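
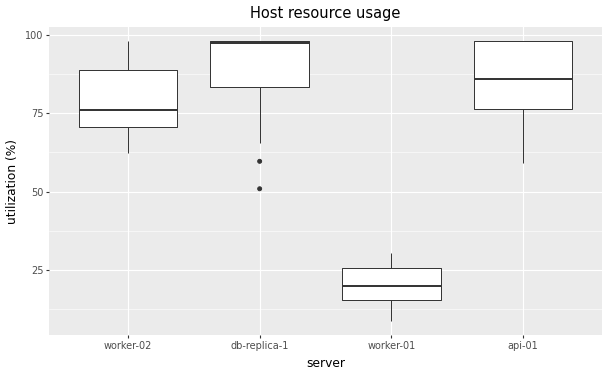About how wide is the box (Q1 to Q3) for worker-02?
≈ 20

Q3 ≈ 90, Q1 ≈ 70; IQR ≈ 20.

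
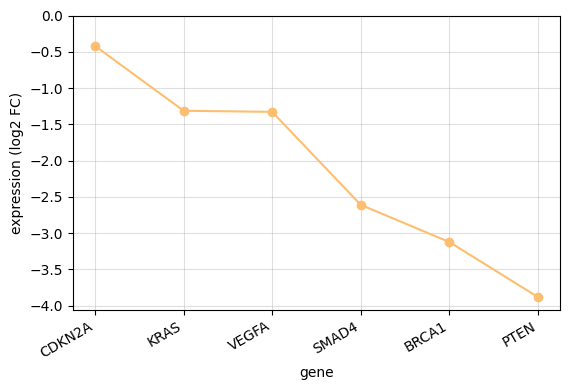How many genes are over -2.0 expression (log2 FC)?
3

Above -2.0: CDKN2A, KRAS, VEGFA.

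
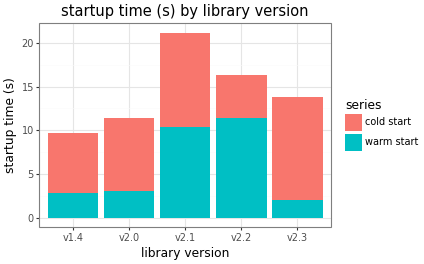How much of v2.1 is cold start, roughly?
cold start top ≈ 22, bottom ≈ 10; segment ≈ 12.

≈ 12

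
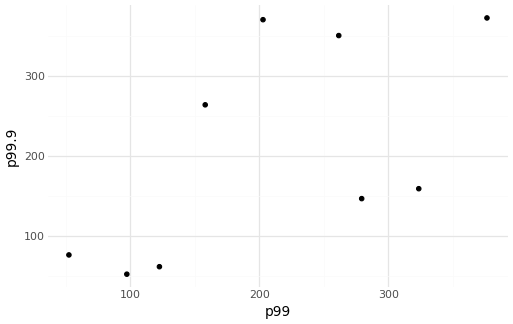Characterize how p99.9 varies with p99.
Points are positively correlated; moderate (|r| ≈ 0.6).

positive, moderate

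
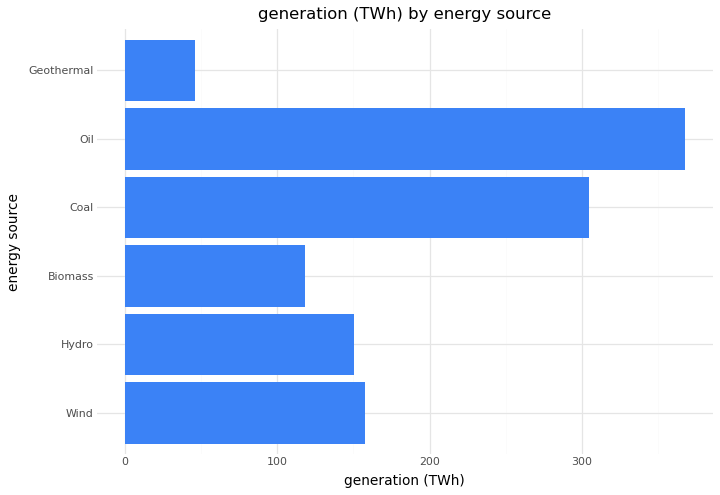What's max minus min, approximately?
Max Oil ≈ 350, min Geothermal ≈ 50; range ≈ 300.

≈ 300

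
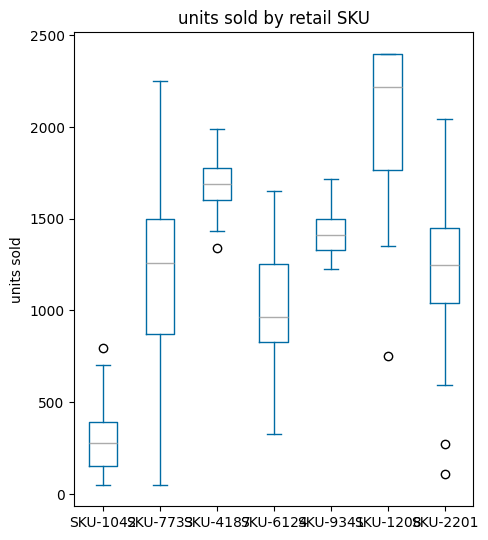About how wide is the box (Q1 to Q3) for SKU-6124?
≈ 400

Q3 ≈ 1200, Q1 ≈ 800; IQR ≈ 400.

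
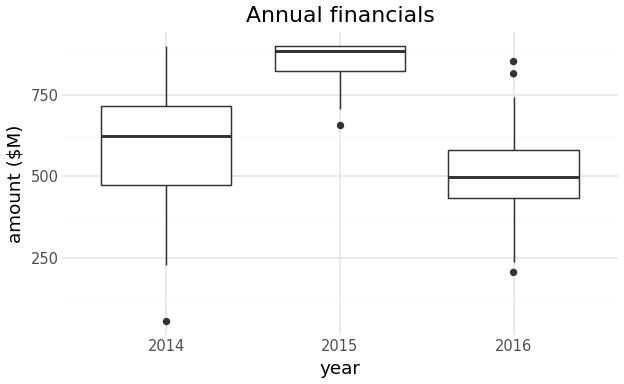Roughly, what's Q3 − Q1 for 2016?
Q3 ≈ 600, Q1 ≈ 450; IQR ≈ 150.

≈ 150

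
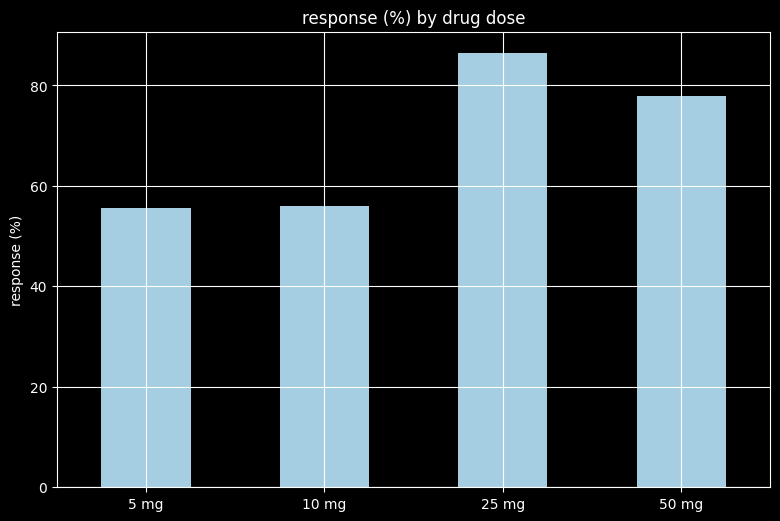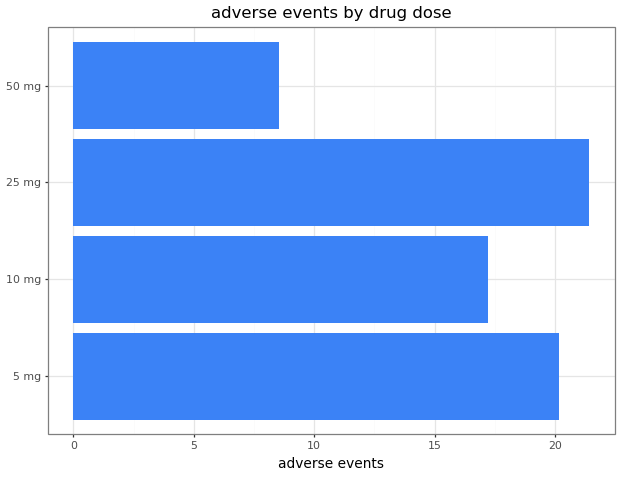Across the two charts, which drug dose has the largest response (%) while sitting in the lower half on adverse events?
Chart 2 median adverse events ≈ 18; below-median drug doses: 10 mg, 50 mg. Among those, 50 mg has the highest response (%) (≈ 80).

50 mg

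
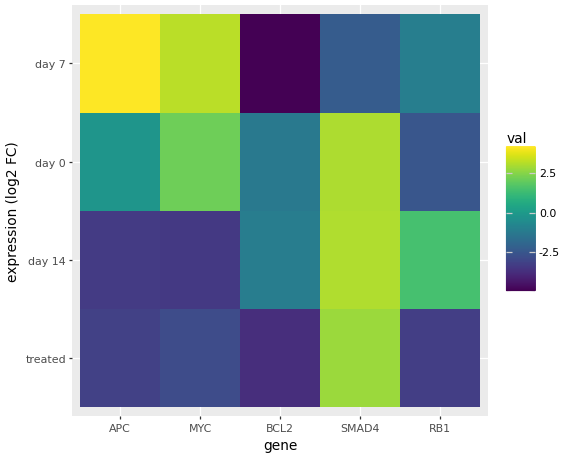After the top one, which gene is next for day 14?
RB1

Top 3 for day 14: SMAD4 ≈ 3, RB1 ≈ 1, BCL2 ≈ -1.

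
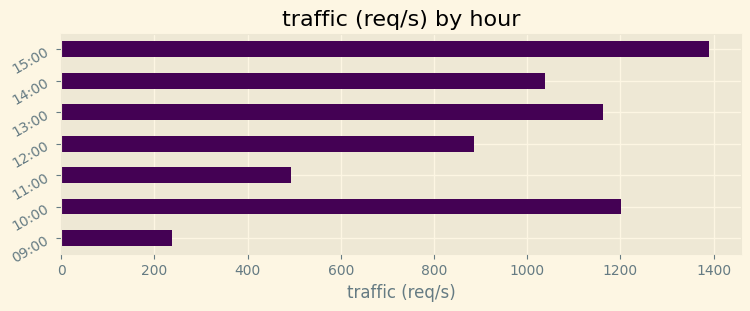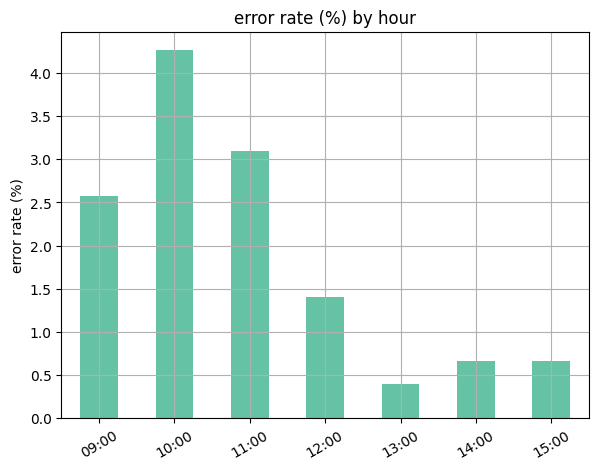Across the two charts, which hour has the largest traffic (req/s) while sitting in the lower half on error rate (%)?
15:00

Chart 2 median error rate (%) ≈ 1.5; below-median hours: 13:00, 14:00, 15:00. Among those, 15:00 has the highest traffic (req/s) (≈ 1400).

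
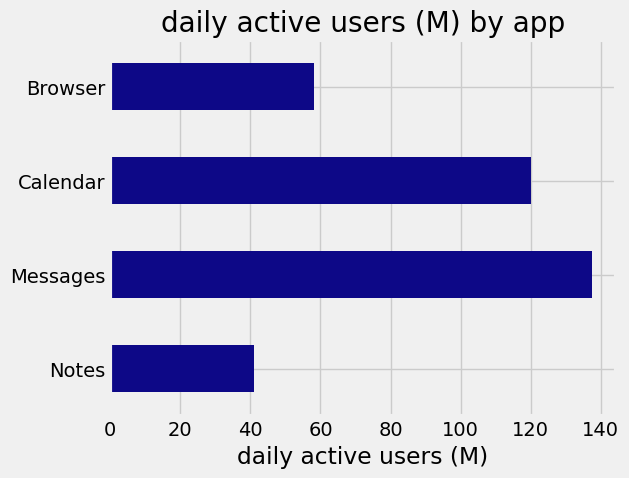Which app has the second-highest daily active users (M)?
Calendar

Top 3: Messages ≈ 140, Calendar ≈ 120, Browser ≈ 60.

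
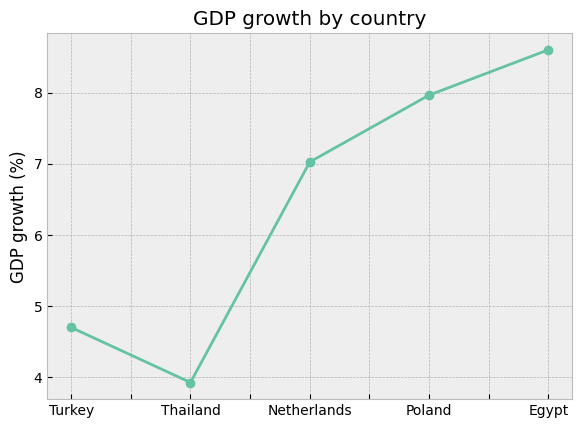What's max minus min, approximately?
Max Egypt ≈ 8.5, min Thailand ≈ 4.0; range ≈ 4.5.

≈ 4.5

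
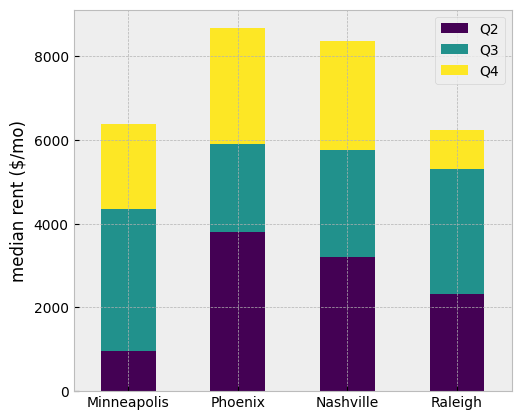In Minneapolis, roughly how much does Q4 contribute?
≈ 2000

Q4 top ≈ 6000, bottom ≈ 4000; segment ≈ 2000.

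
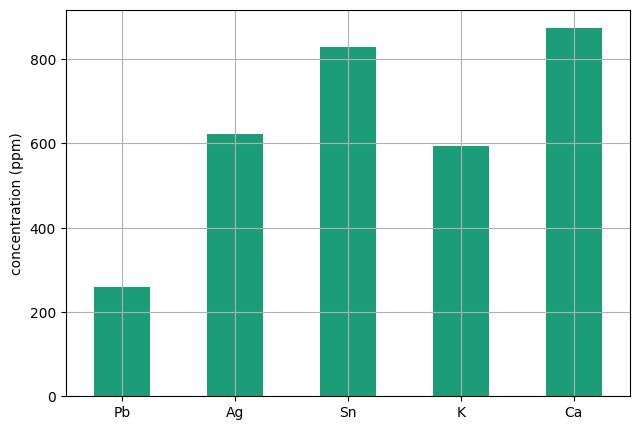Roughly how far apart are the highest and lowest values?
≈ 600

Max Ca ≈ 900, min Pb ≈ 300; range ≈ 600.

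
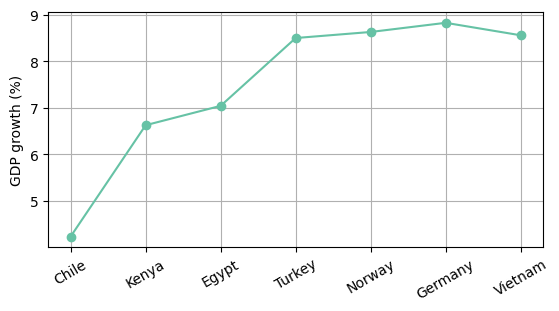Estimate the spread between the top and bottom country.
Max Germany ≈ 9.0, min Chile ≈ 4.0; range ≈ 5.0.

≈ 5.0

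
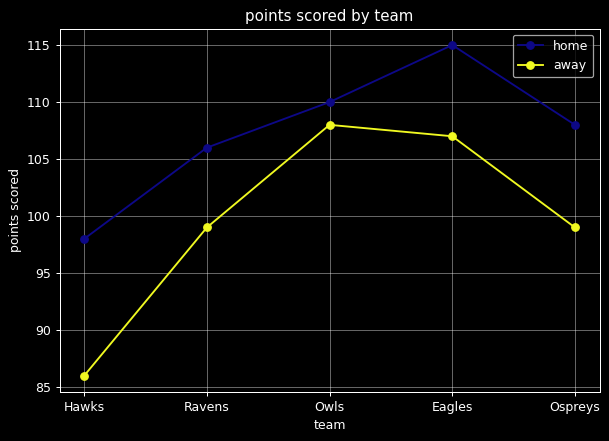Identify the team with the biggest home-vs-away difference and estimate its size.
Hawks: home ≈ 100, away ≈ 85 → gap ≈ 15. Next-largest (Ospreys) is only ≈ 10.

Hawks, ≈ 15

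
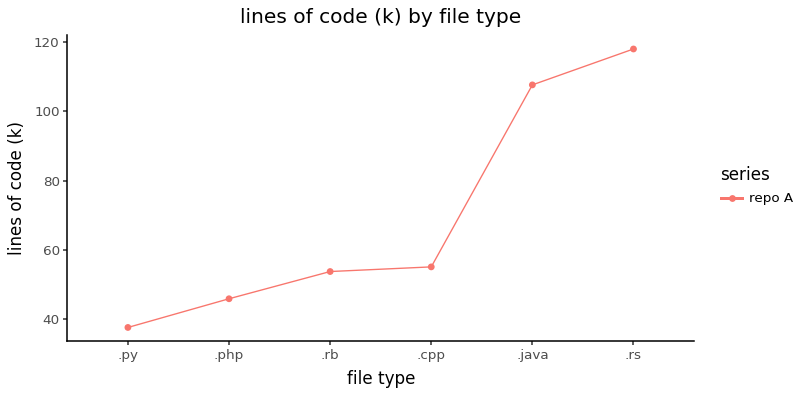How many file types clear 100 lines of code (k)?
2

Above 100: .java, .rs.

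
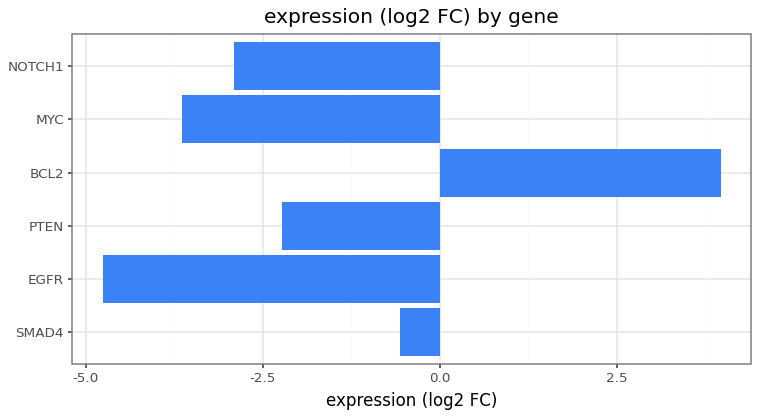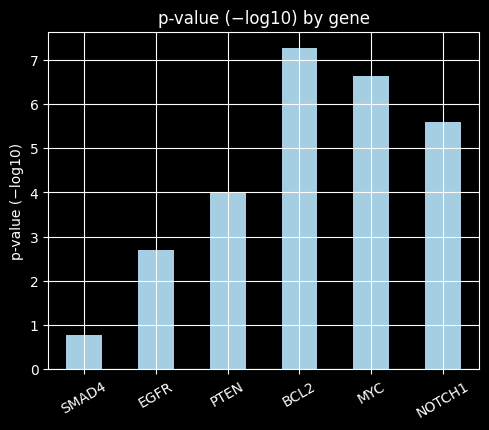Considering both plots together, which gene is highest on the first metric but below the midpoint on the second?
SMAD4

Chart 2 median p-value (−log10) ≈ 5; below-median genes: SMAD4, EGFR, PTEN. Among those, SMAD4 has the highest expression (log2 FC) (≈ -0.5).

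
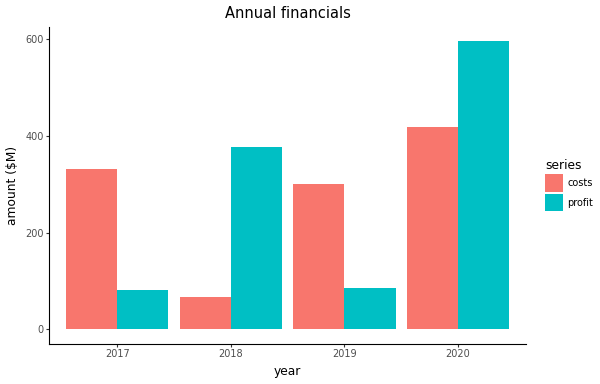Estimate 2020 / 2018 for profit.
2020 ≈ 600, 2018 ≈ 400; 600/400 ≈ 1.5.

≈ 1.5×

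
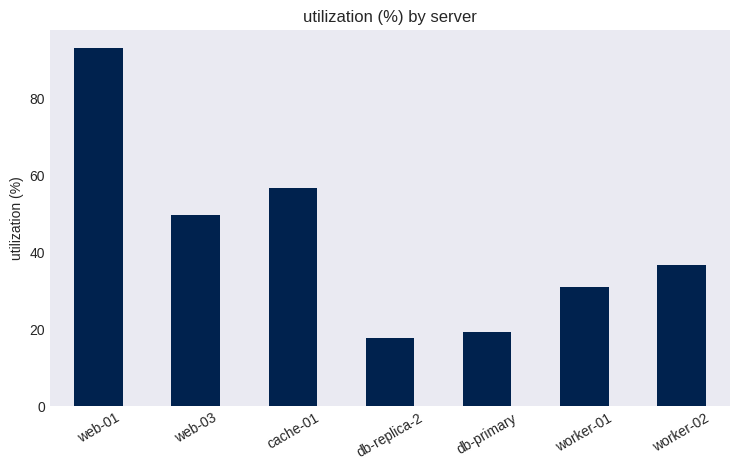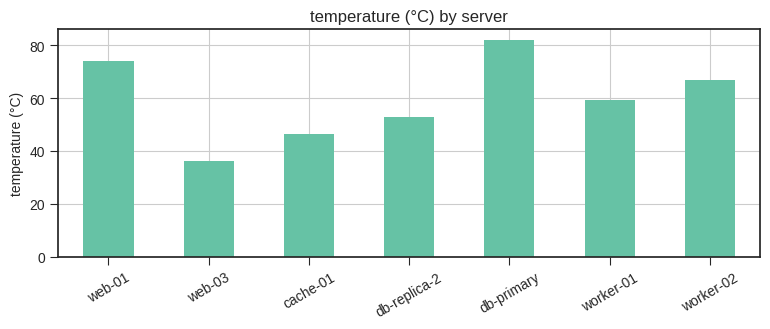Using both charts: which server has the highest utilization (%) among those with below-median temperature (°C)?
cache-01

Chart 2 median temperature (°C) ≈ 60; below-median servers: web-03, cache-01, db-replica-2. Among those, cache-01 has the highest utilization (%) (≈ 60).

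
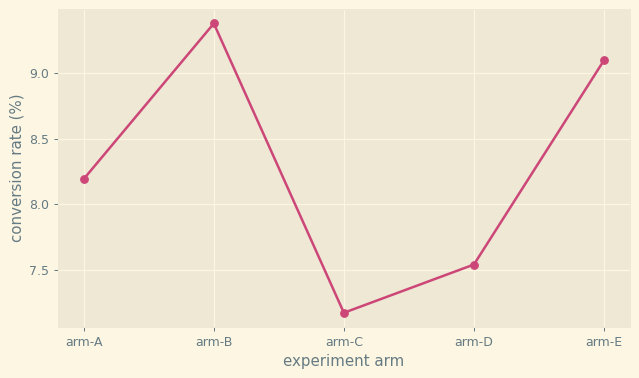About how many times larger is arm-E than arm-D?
arm-E ≈ 9.0, arm-D ≈ 7.6; 9.0/7.6 ≈ 1.18.

≈ 1.18×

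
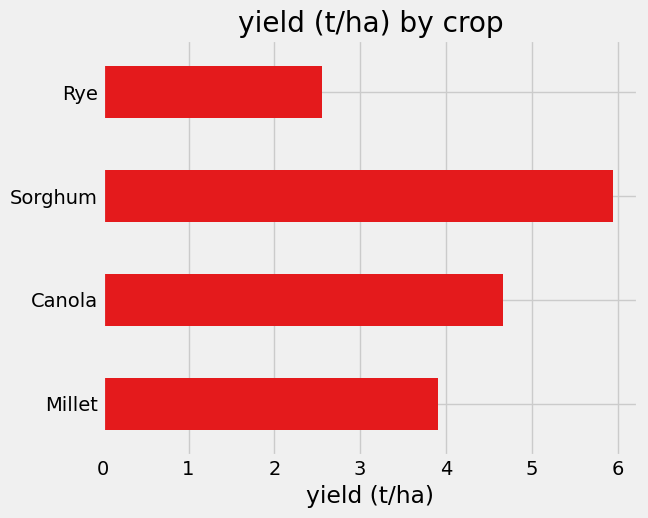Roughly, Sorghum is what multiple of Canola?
Sorghum ≈ 6.0, Canola ≈ 4.5; 6.0/4.5 ≈ 1.33.

≈ 1.33×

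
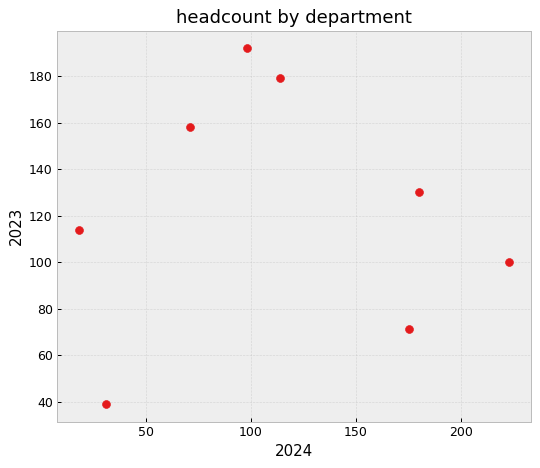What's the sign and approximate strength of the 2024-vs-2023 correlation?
no clear correlation

Points are roughly uncorrelated; weak (|r| ≈ 0.0).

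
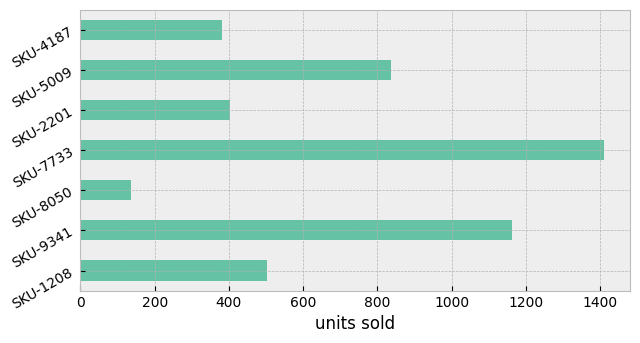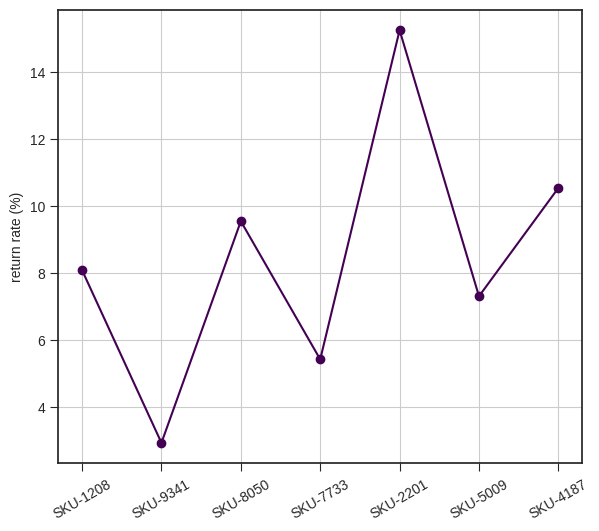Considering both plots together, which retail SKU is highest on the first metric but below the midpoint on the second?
Chart 2 median return rate (%) ≈ 8; below-median retail SKUs: SKU-9341, SKU-7733, SKU-5009. Among those, SKU-7733 has the highest units sold (≈ 1400).

SKU-7733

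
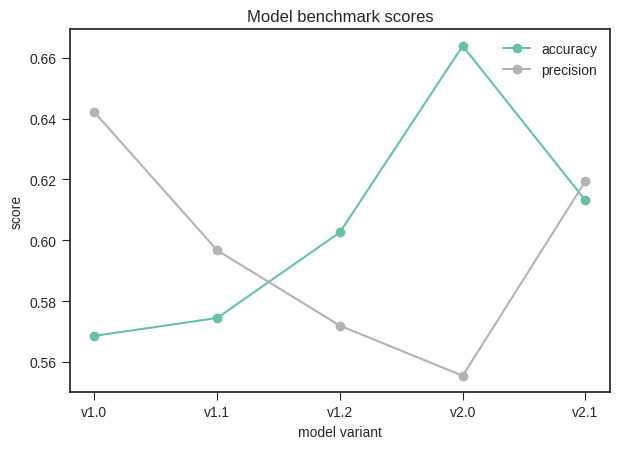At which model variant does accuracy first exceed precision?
v1.1: accuracy ≈ 0.57 vs precision ≈ 0.60 (not yet); v1.2: accuracy ≈ 0.60 vs precision ≈ 0.57 (first crossover).

v1.2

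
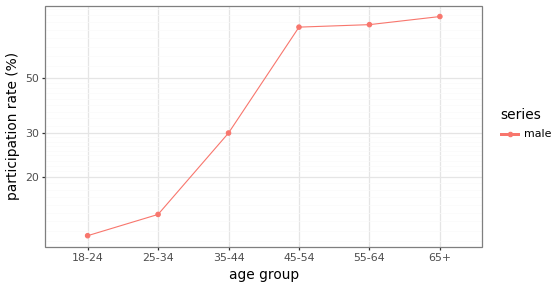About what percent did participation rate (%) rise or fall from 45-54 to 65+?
≈ +12.5%

45-54 ≈ 80, 65+ ≈ 90; (90 − 80) / 80 ≈ +12.5%.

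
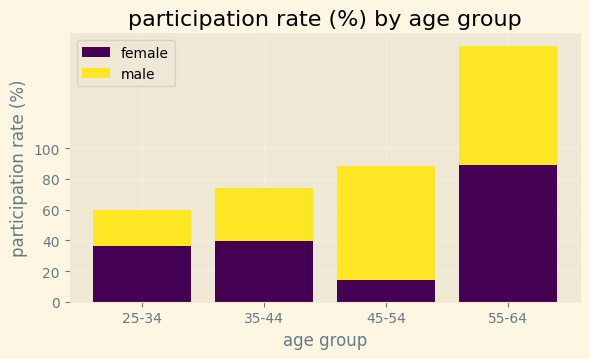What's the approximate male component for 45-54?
≈ 60

male top ≈ 80, bottom ≈ 20; segment ≈ 60.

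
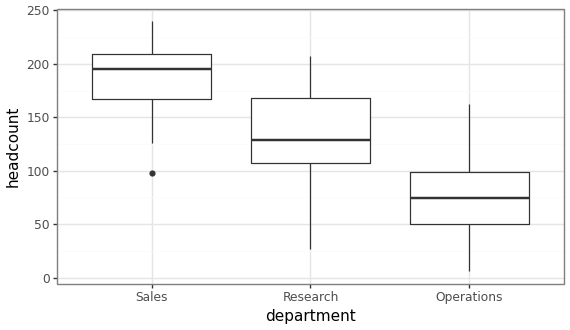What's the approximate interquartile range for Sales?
Q3 ≈ 200, Q1 ≈ 160; IQR ≈ 40.

≈ 40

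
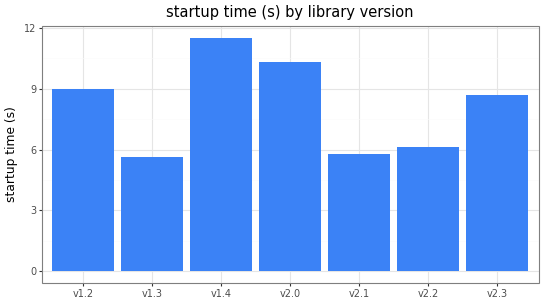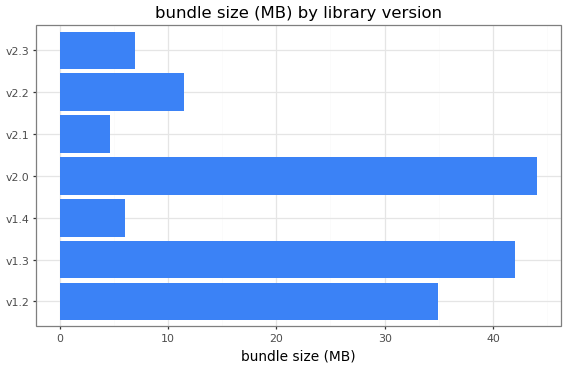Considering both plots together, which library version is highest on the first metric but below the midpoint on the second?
Chart 2 median bundle size (MB) ≈ 10; below-median library versions: v1.4, v2.1, v2.3. Among those, v1.4 has the highest startup time (s) (≈ 12).

v1.4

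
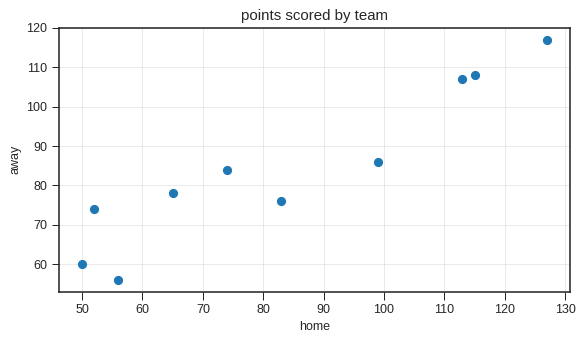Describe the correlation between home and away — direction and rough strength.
positive, strong

Points are positively correlated; strong (|r| ≈ 0.9).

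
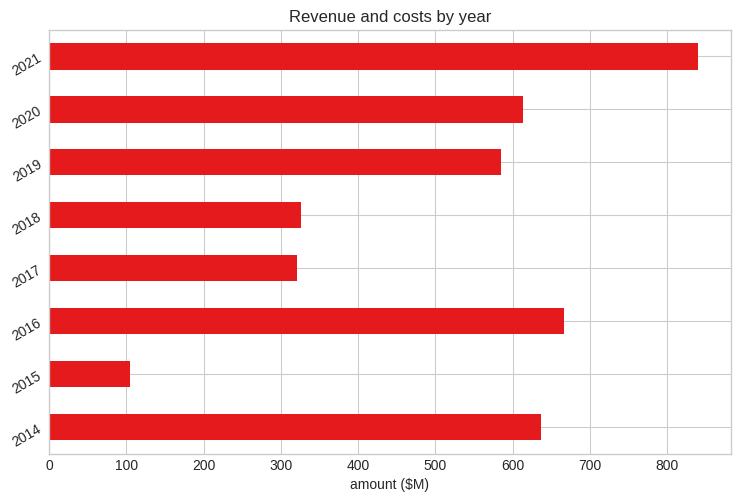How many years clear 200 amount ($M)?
Above 200: 2014, 2016, 2017, 2018, 2019, 2020, 2021.

7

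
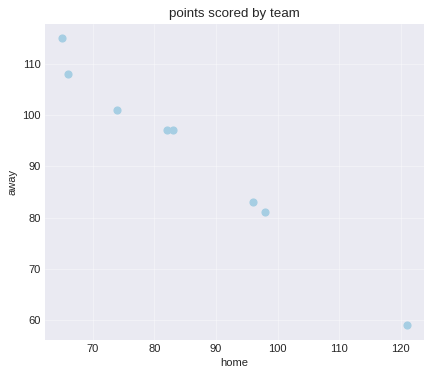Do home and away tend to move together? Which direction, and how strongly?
Points are negatively correlated; strong (|r| ≈ 1.0).

negative, strong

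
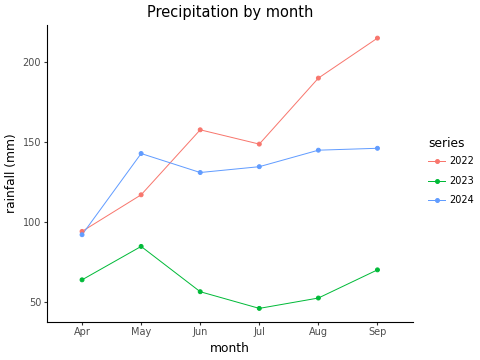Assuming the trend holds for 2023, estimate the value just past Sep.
Last three: 40, 60, 80 → slope ≈ 20/step → next ≈ 100.

≈ 100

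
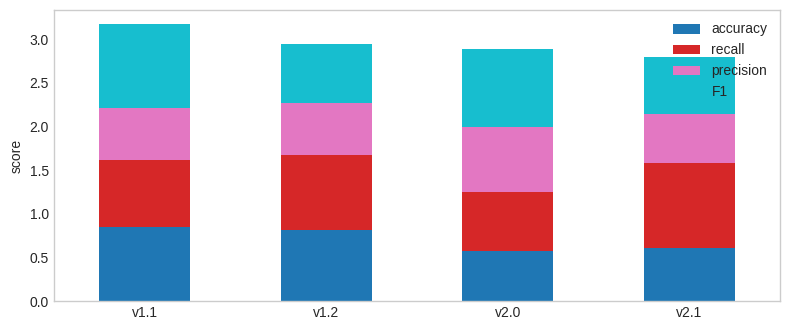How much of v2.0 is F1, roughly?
≈ 1.0

F1 top ≈ 3.0, bottom ≈ 2.0; segment ≈ 1.0.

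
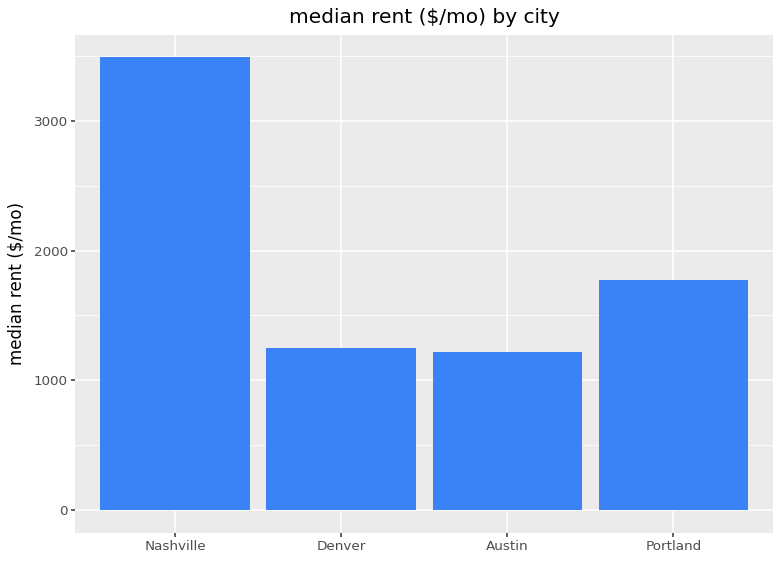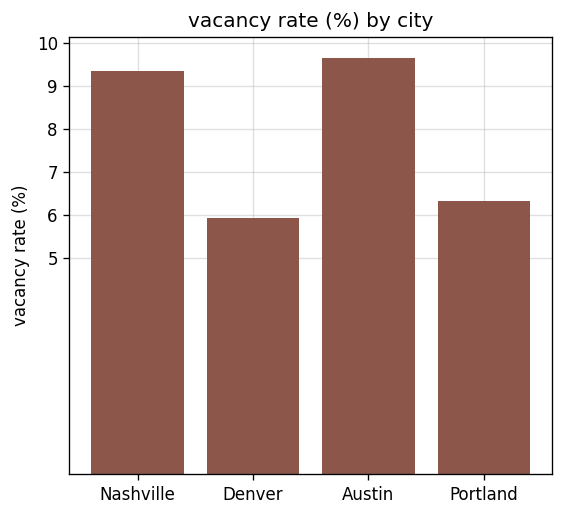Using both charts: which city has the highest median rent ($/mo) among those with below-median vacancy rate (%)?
Chart 2 median vacancy rate (%) ≈ 8; below-median cities: Denver, Portland. Among those, Portland has the highest median rent ($/mo) (≈ 2000).

Portland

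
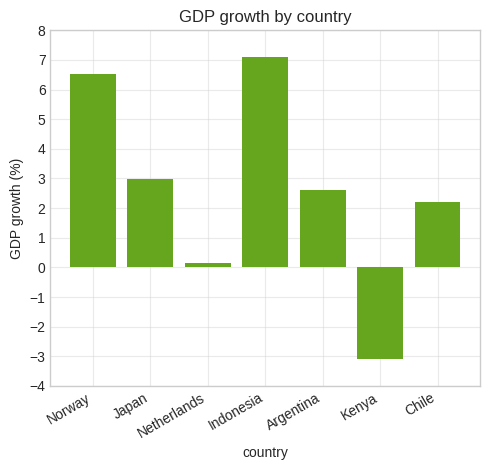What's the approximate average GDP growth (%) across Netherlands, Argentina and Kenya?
≈ 0

(0 + 3 + -3) / 3 ≈ 0.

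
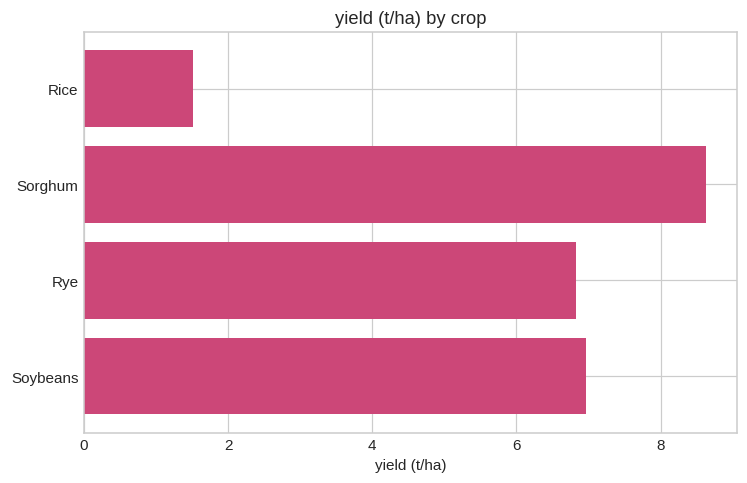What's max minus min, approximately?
≈ 7

Max Sorghum ≈ 9, min Rice ≈ 2; range ≈ 7.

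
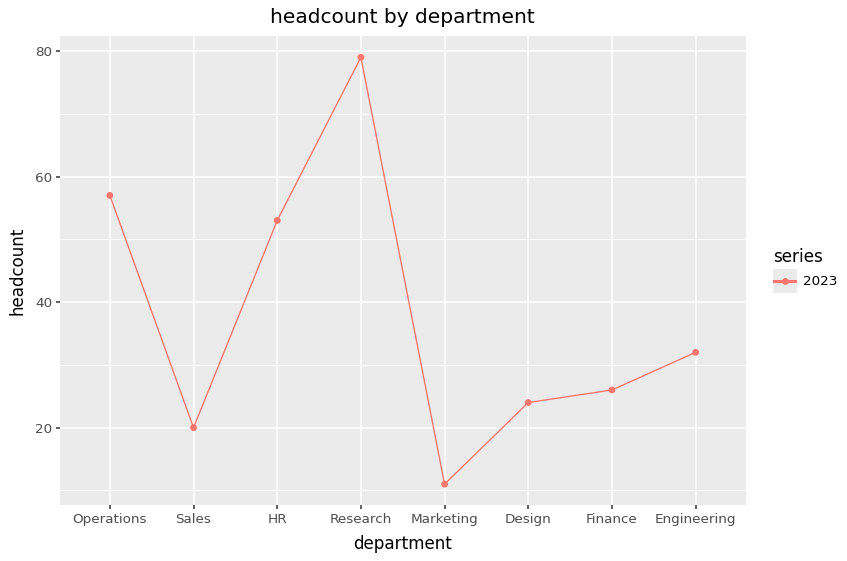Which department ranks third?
HR

Top 4: Research ≈ 80, Operations ≈ 60, HR ≈ 50, Engineering ≈ 30.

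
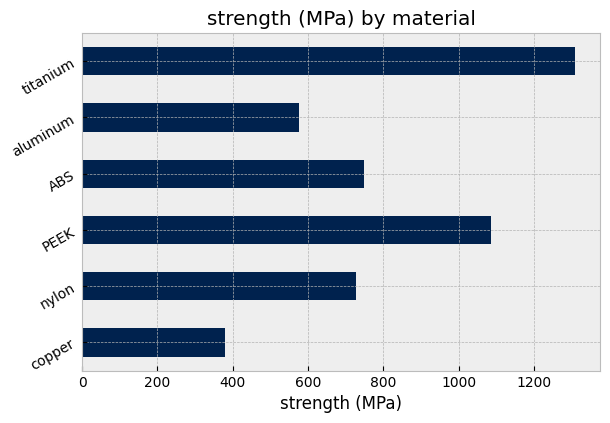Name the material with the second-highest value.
PEEK

Top 3: titanium ≈ 1400, PEEK ≈ 1000, ABS ≈ 800.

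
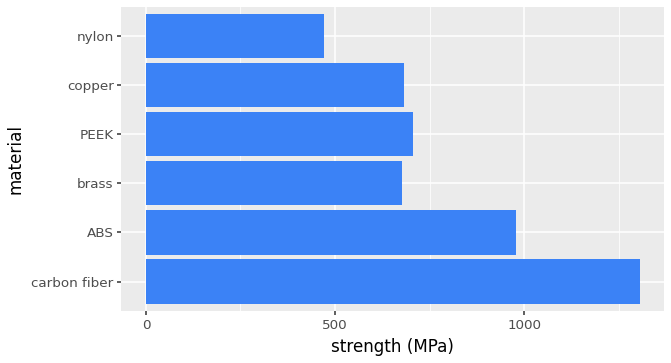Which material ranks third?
Top 4: carbon fiber ≈ 1400, ABS ≈ 1000, PEEK ≈ 800, copper ≈ 600.

PEEK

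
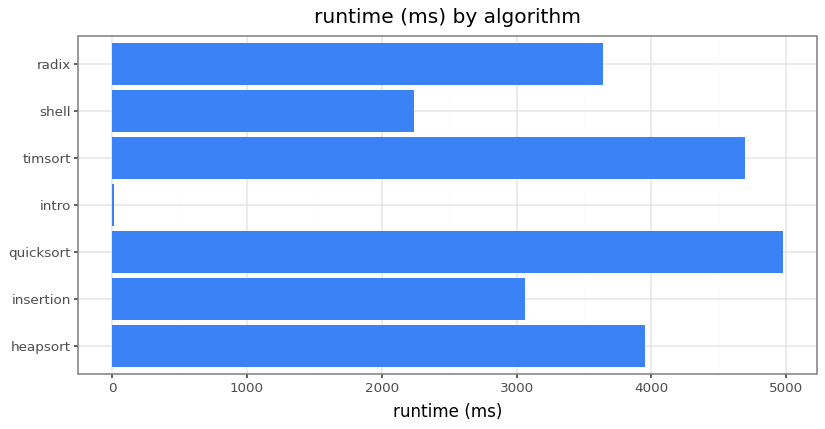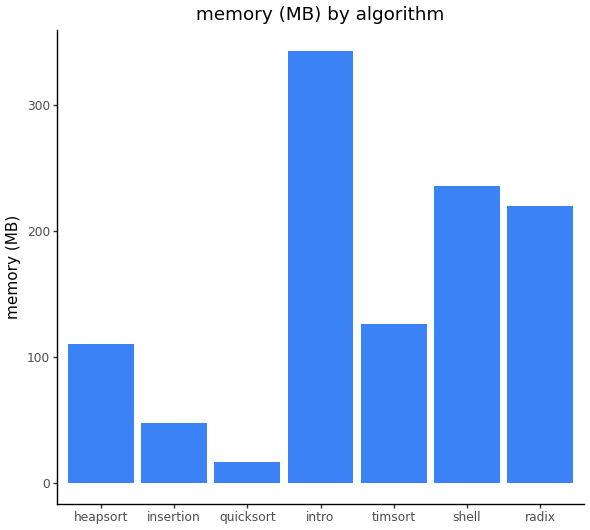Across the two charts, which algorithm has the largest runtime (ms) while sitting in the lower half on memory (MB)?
quicksort

Chart 2 median memory (MB) ≈ 150; below-median algorithms: heapsort, insertion, quicksort. Among those, quicksort has the highest runtime (ms) (≈ 5000).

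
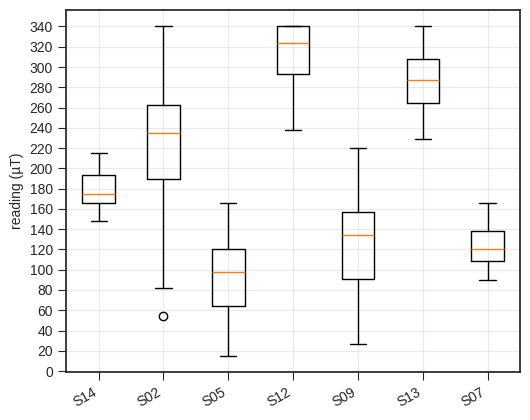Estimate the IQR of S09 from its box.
Q3 ≈ 160, Q1 ≈ 100; IQR ≈ 60.

≈ 60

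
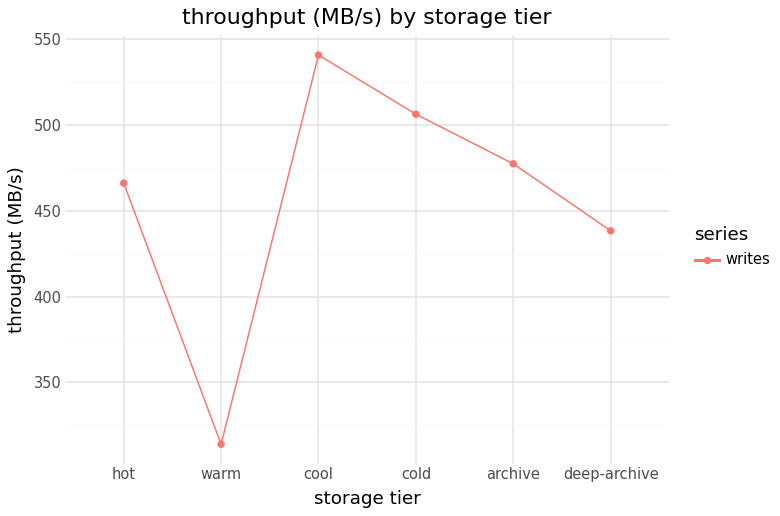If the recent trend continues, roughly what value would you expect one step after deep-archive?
Last three: 500, 480, 440 → slope ≈ -30/step → next ≈ 410.

≈ 410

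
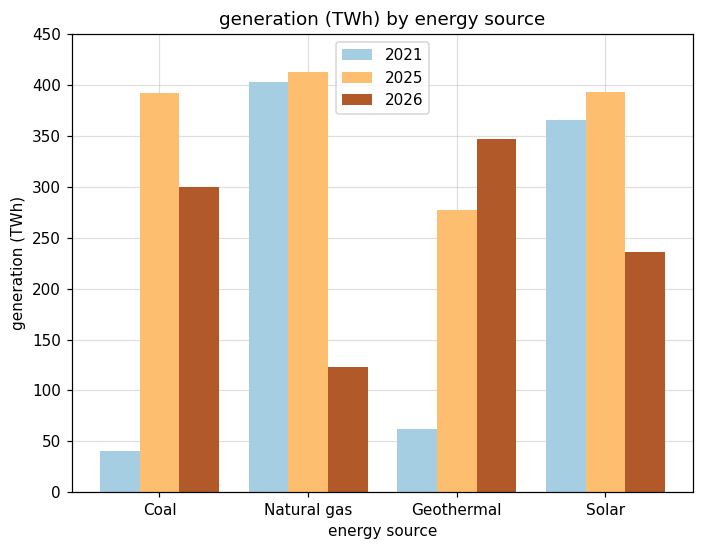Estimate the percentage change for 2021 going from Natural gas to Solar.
Natural gas ≈ 400, Solar ≈ 350; (350 − 400) / 400 ≈ -12.5%.

≈ -12.5%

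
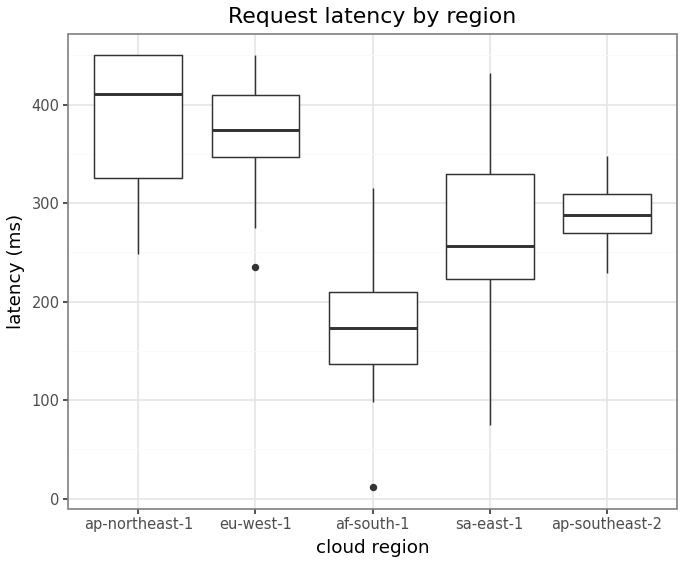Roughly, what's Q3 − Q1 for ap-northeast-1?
≈ 120

Q3 ≈ 440, Q1 ≈ 320; IQR ≈ 120.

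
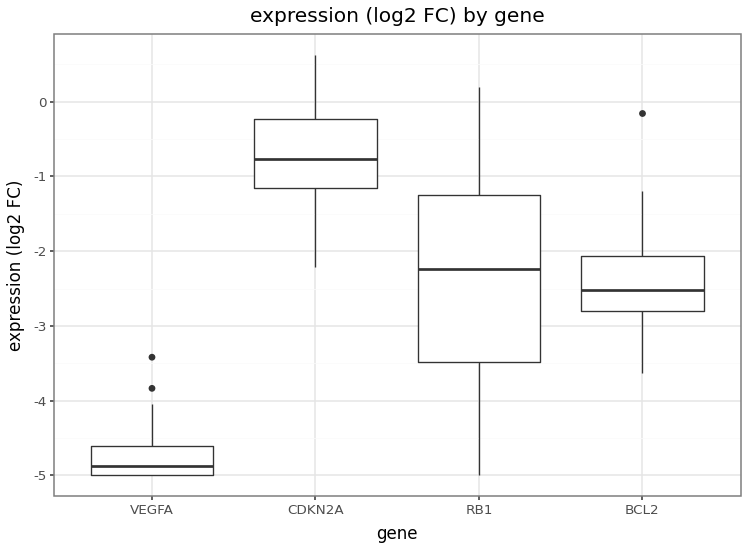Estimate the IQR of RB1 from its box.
≈ 2.0

Q3 ≈ -1.5, Q1 ≈ -3.5; IQR ≈ 2.0.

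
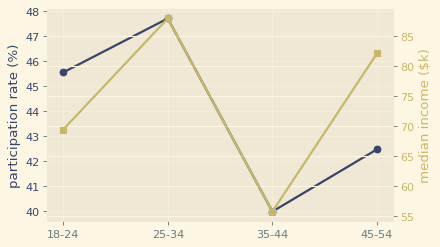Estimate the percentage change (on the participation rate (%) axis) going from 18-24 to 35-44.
≈ -13%

18-24 ≈ 46, 35-44 ≈ 40; (40 − 46) / 46 ≈ -13%.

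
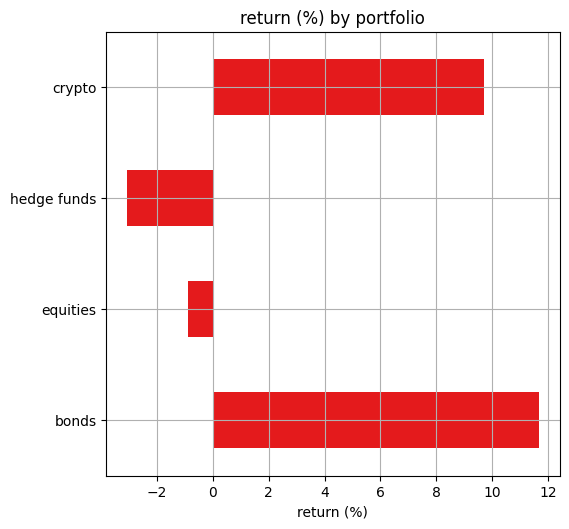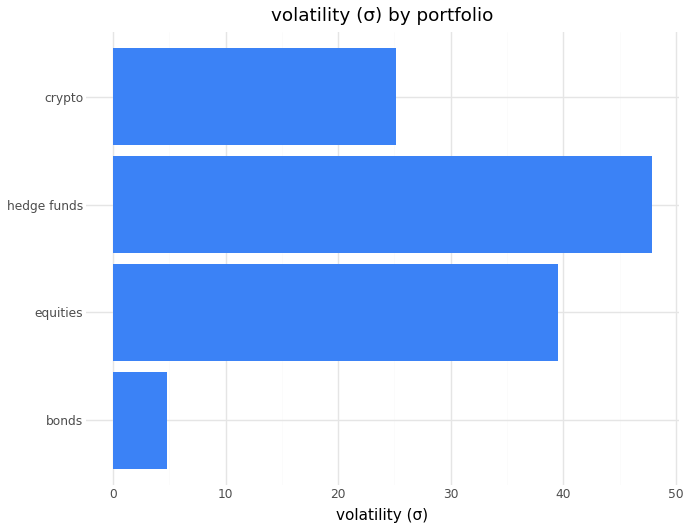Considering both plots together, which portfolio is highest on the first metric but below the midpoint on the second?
Chart 2 median volatility (σ) ≈ 30; below-median portfolios: bonds, crypto. Among those, bonds has the highest return (%) (≈ 12).

bonds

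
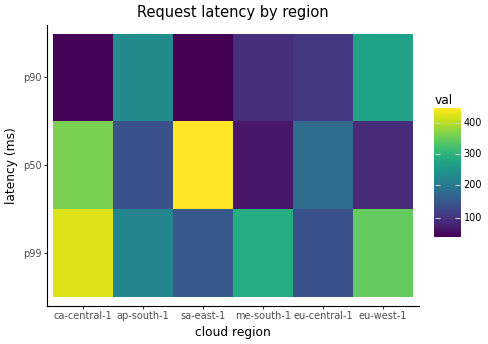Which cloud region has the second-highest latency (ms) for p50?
ca-central-1

Top 3 for p50: sa-east-1 ≈ 450, ca-central-1 ≈ 350, eu-central-1 ≈ 200.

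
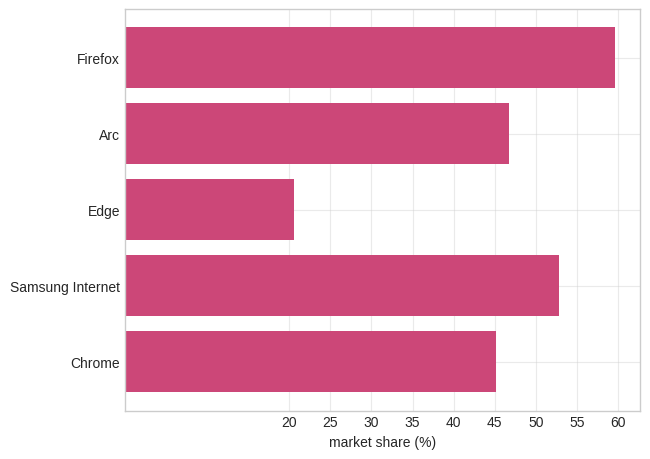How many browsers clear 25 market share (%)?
Above 25: Firefox, Arc, Samsung Internet, Chrome.

4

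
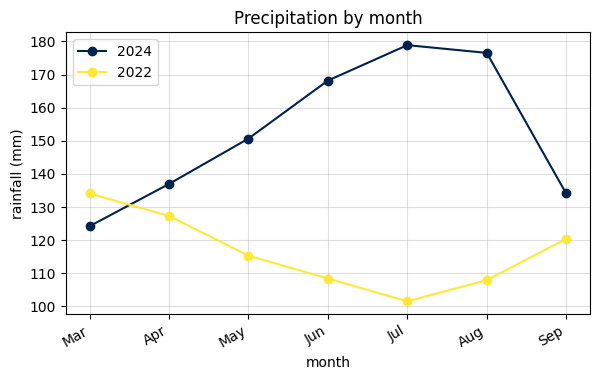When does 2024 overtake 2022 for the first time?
Mar: 2024 ≈ 120 vs 2022 ≈ 130 (not yet); Apr: 2024 ≈ 140 vs 2022 ≈ 130 (first crossover).

Apr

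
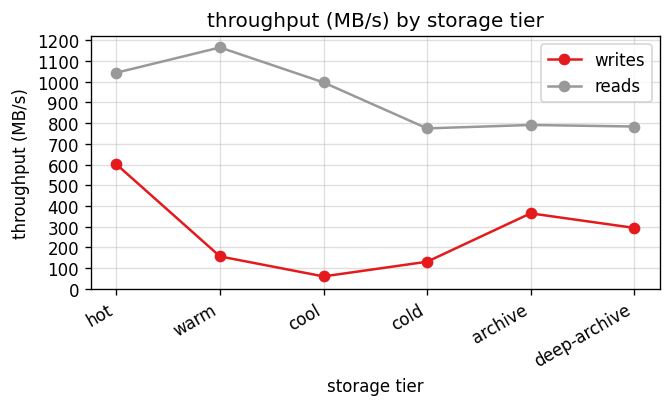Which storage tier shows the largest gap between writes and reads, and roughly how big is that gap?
warm: writes ≈ 200, reads ≈ 1200 → gap ≈ 1000. Next-largest (cool) is only ≈ 900.

warm, ≈ 1000 MB/s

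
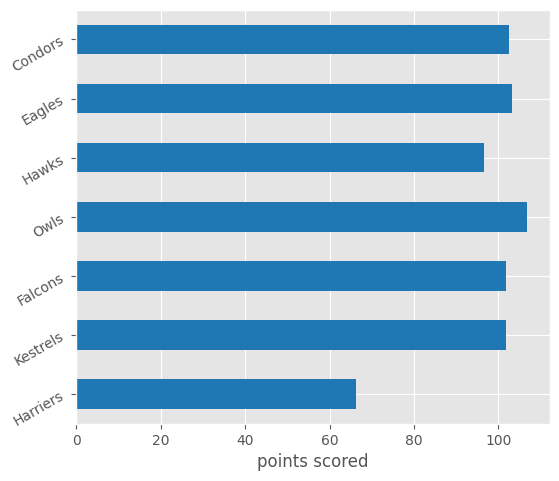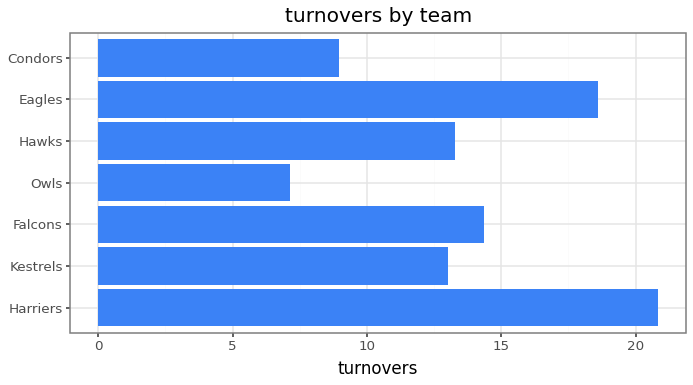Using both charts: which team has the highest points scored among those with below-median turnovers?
Owls

Chart 2 median turnovers ≈ 14; below-median teams: Kestrels, Owls, Condors. Among those, Owls has the highest points scored (≈ 110).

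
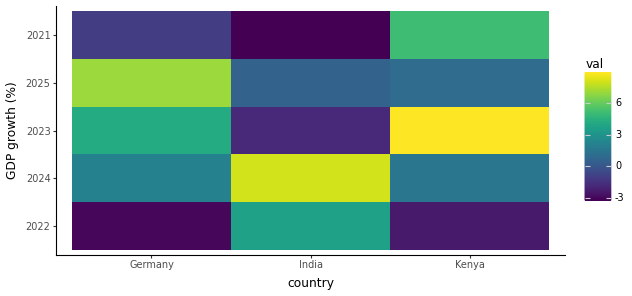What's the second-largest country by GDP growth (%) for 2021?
Germany

Top 3 for 2021: Kenya ≈ 6, Germany ≈ -2, India ≈ -4.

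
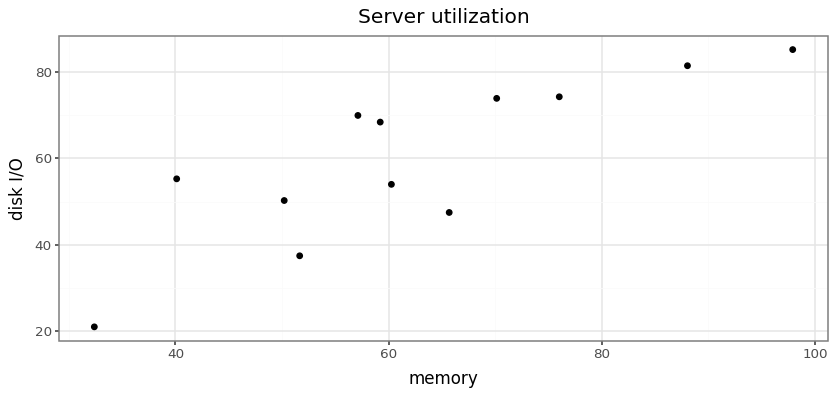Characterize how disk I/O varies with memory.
Points are positively correlated; strong (|r| ≈ 0.8).

positive, strong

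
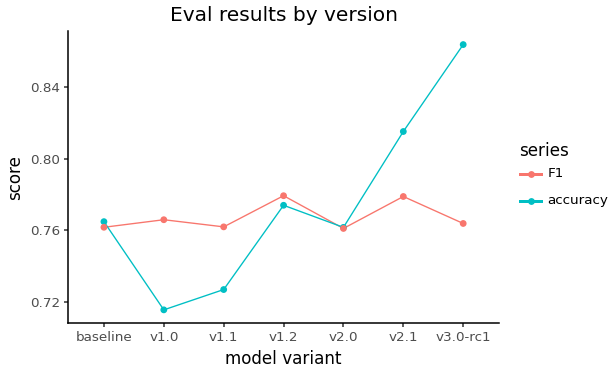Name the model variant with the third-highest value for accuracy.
Top 4 for accuracy: v3.0-rc1 ≈ 0.86, v2.1 ≈ 0.82, v1.2 ≈ 0.78, baseline ≈ 0.76.

v1.2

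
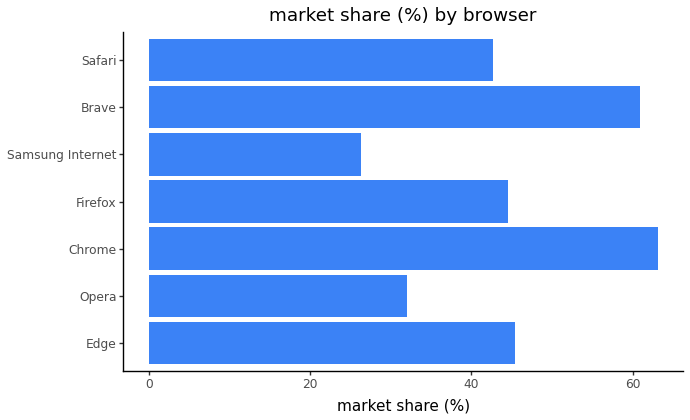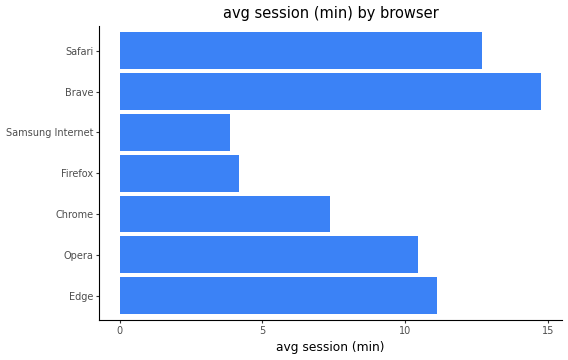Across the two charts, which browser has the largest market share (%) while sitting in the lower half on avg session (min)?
Chart 2 median avg session (min) ≈ 10; below-median browsers: Chrome, Firefox, Samsung Internet. Among those, Chrome has the highest market share (%) (≈ 60).

Chrome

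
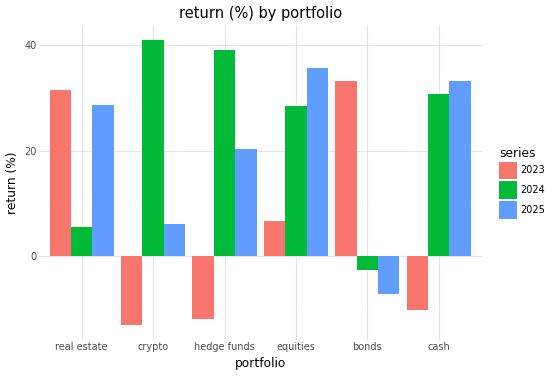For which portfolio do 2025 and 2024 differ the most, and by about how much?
crypto: 2025 ≈ 5, 2024 ≈ 40 → gap ≈ 35. Next-largest (real estate) is only ≈ 25.

crypto, ≈ 35 %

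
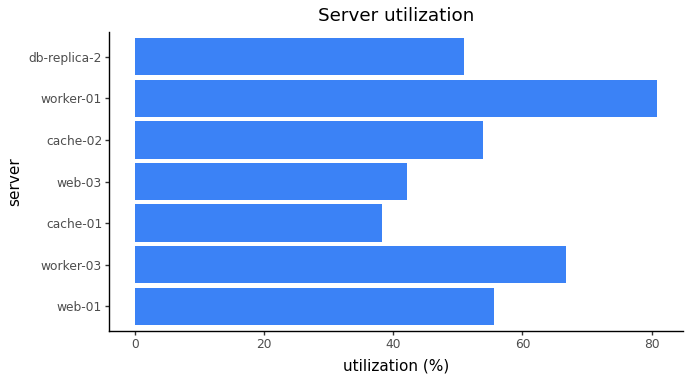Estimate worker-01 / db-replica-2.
worker-01 ≈ 80, db-replica-2 ≈ 50; 80/50 ≈ 1.6.

≈ 1.6×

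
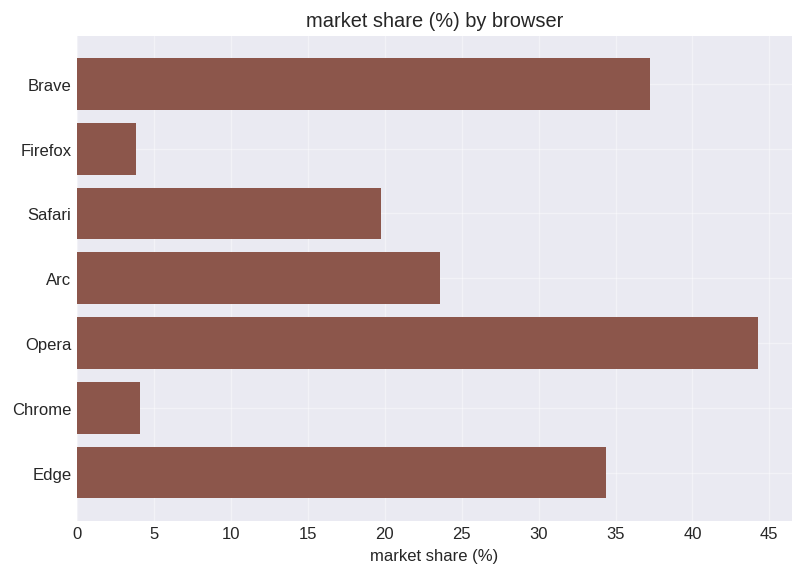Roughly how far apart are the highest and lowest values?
≈ 40

Max Opera ≈ 45, min Firefox ≈ 5; range ≈ 40.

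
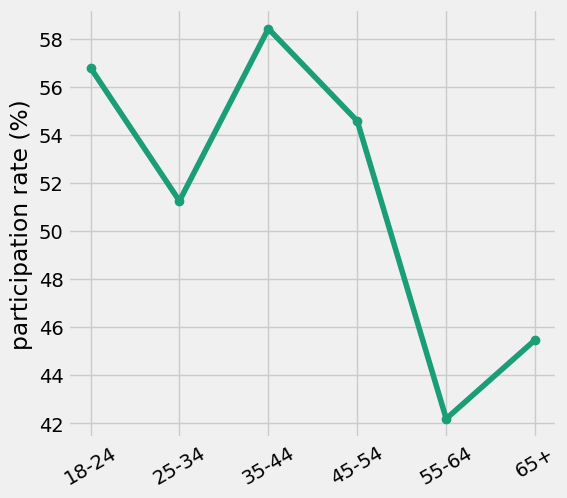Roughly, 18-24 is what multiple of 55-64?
≈ 1.33×

18-24 ≈ 56, 55-64 ≈ 42; 56/42 ≈ 1.33.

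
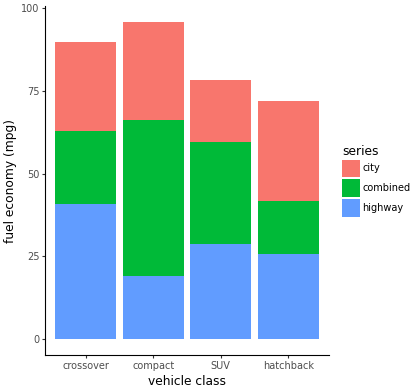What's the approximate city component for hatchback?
city top ≈ 70, bottom ≈ 40; segment ≈ 30.

≈ 30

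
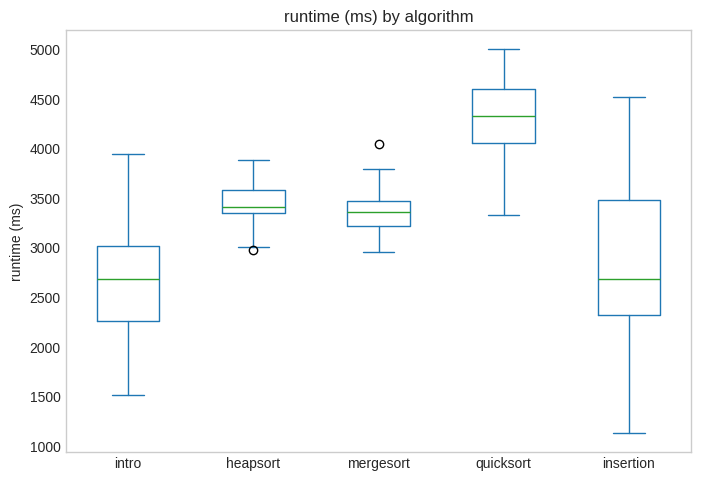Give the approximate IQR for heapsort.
Q3 ≈ 3600, Q1 ≈ 3400; IQR ≈ 200.

≈ 200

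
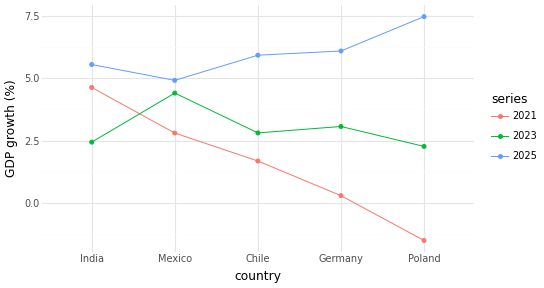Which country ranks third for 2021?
Top 4 for 2021: India ≈ 5, Mexico ≈ 3, Chile ≈ 2, Germany ≈ 0.

Chile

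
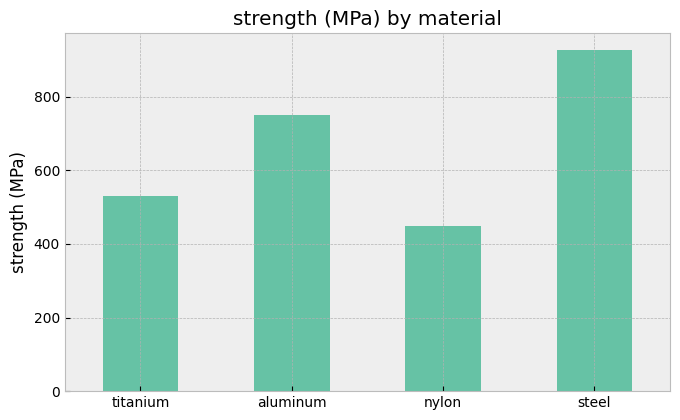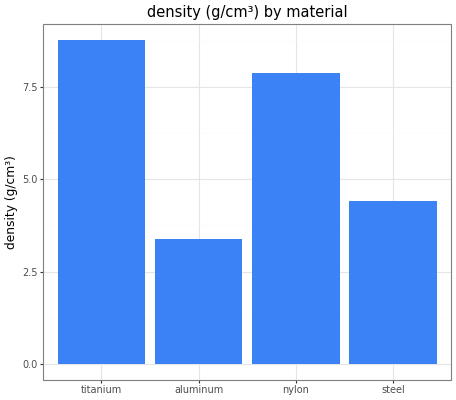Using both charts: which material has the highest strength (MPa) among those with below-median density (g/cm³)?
steel

Chart 2 median density (g/cm³) ≈ 6; below-median materials: aluminum, steel. Among those, steel has the highest strength (MPa) (≈ 900).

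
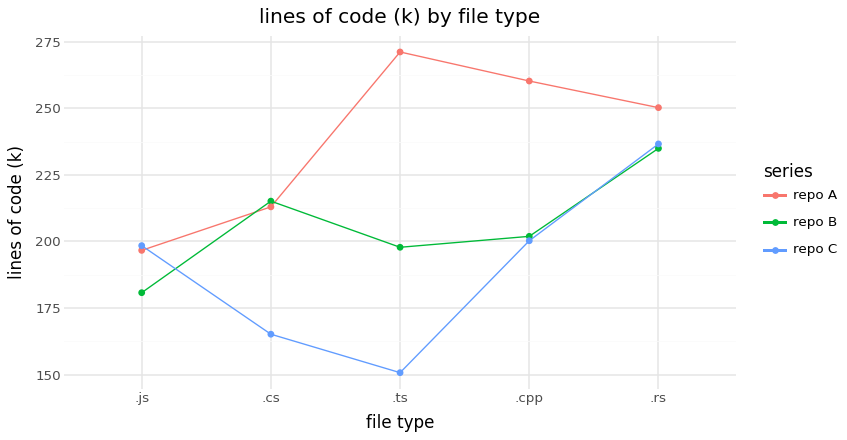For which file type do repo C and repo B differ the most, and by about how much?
.cs: repo C ≈ 160, repo B ≈ 220 → gap ≈ 60. Next-largest (.ts) is only ≈ 40.

.cs, ≈ 60 k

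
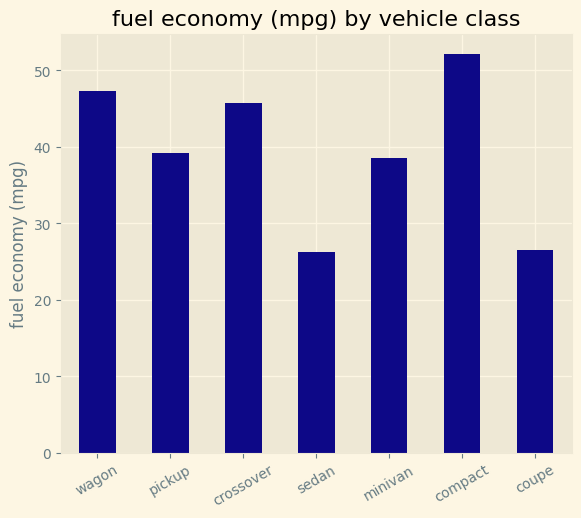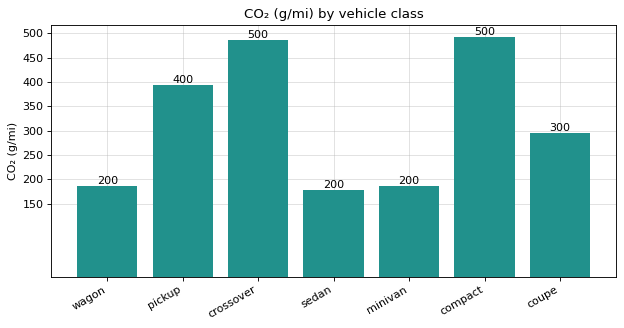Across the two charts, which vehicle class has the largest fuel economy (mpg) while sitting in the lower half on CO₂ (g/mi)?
Chart 2 median CO₂ (g/mi) ≈ 300; below-median vehicle classes: wagon, sedan, minivan. Among those, wagon has the highest fuel economy (mpg) (≈ 45).

wagon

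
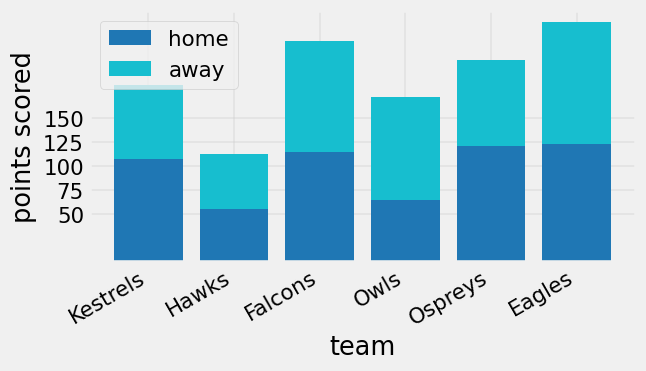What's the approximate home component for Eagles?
home top ≈ 125, bottom ≈ 0; segment ≈ 125.

≈ 125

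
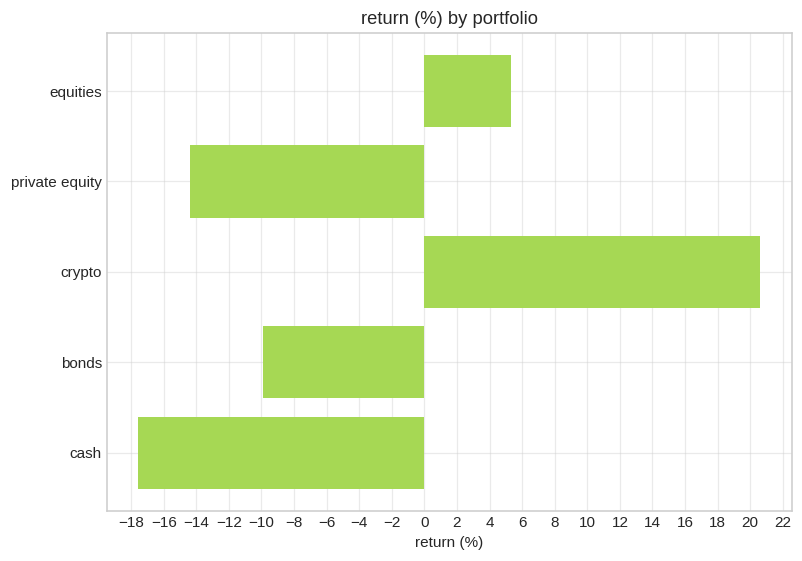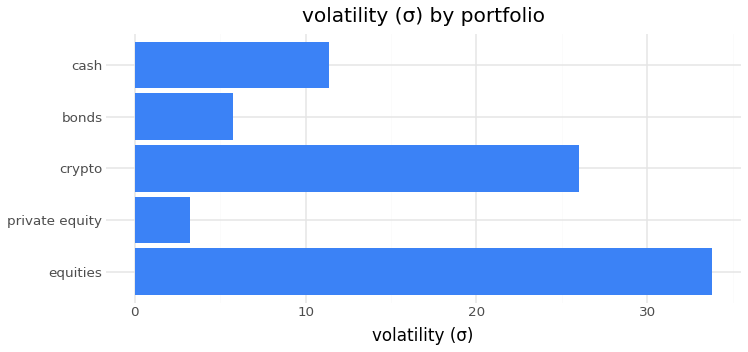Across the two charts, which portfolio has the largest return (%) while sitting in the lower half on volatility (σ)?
bonds

Chart 2 median volatility (σ) ≈ 10; below-median portfolios: private equity, bonds. Among those, bonds has the highest return (%) (≈ -10).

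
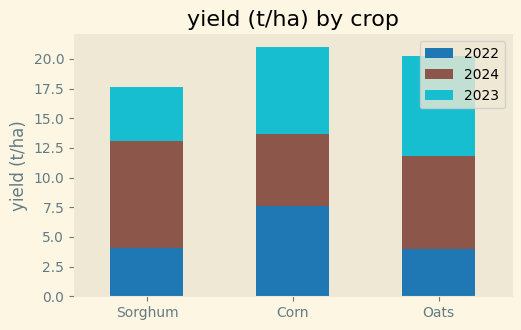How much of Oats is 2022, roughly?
≈ 4

2022 top ≈ 4, bottom ≈ 0; segment ≈ 4.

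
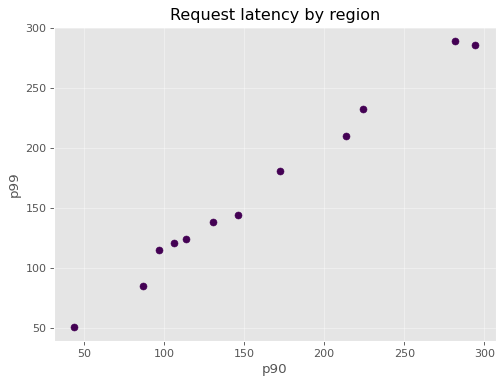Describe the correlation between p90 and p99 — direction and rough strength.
positive, strong

Points are positively correlated; strong (|r| ≈ 1.0).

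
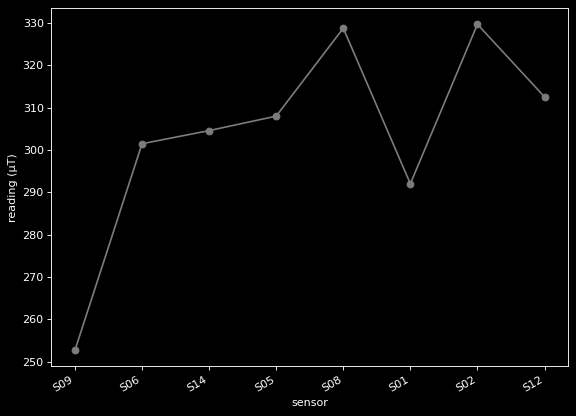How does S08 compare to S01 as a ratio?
≈ 1.14×

S08 ≈ 330, S01 ≈ 290; 330/290 ≈ 1.14.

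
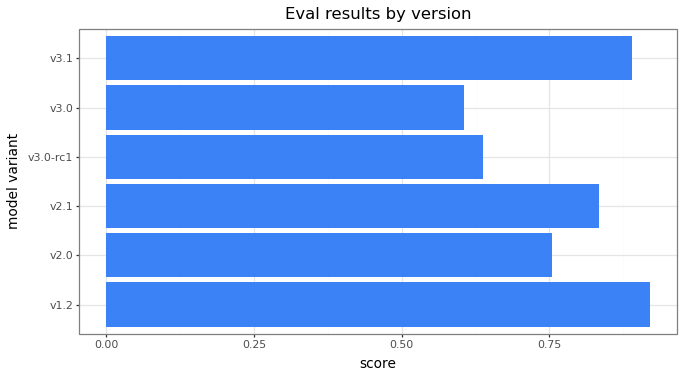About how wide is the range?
≈ 0.3

Max v1.2 ≈ 0.9, min v3.0 ≈ 0.6; range ≈ 0.3.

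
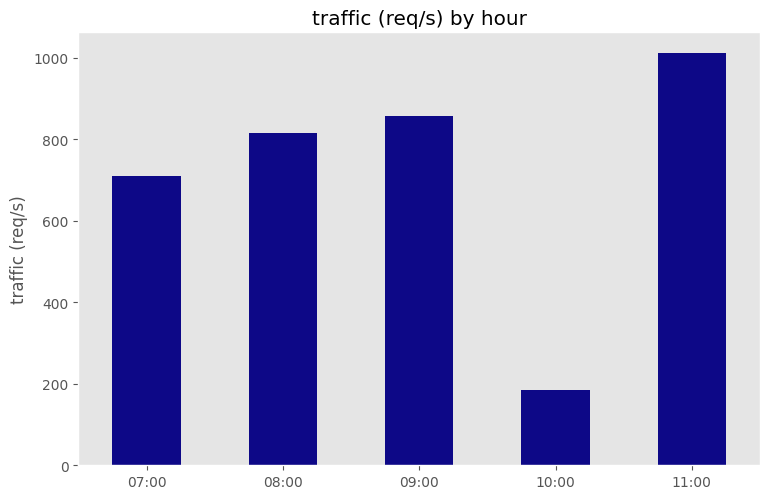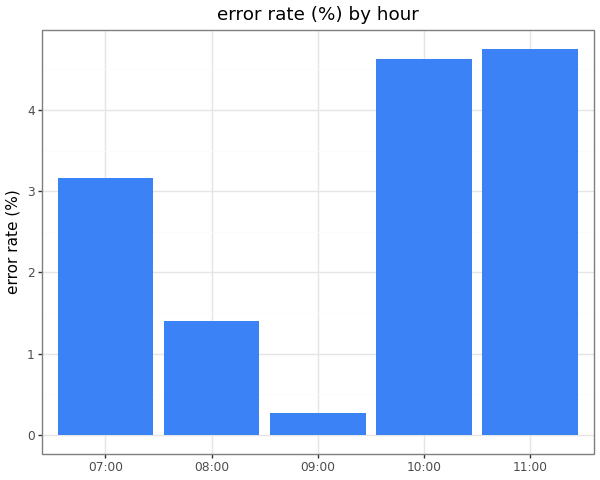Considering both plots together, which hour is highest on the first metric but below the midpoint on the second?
Chart 2 median error rate (%) ≈ 3; below-median hours: 08:00, 09:00. Among those, 09:00 has the highest traffic (req/s) (≈ 900).

09:00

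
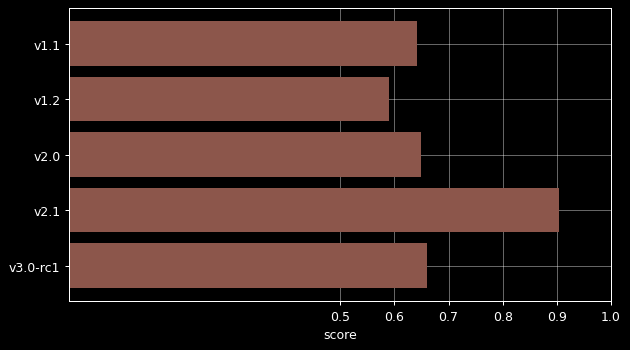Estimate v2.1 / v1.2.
≈ 1.5×

v2.1 ≈ 0.9, v1.2 ≈ 0.6; 0.9/0.6 ≈ 1.5.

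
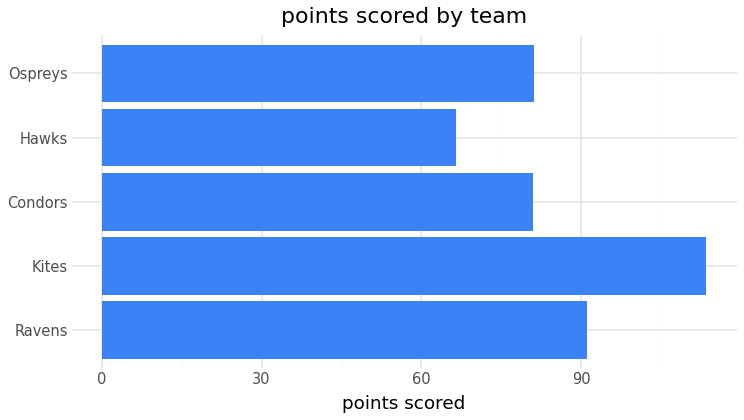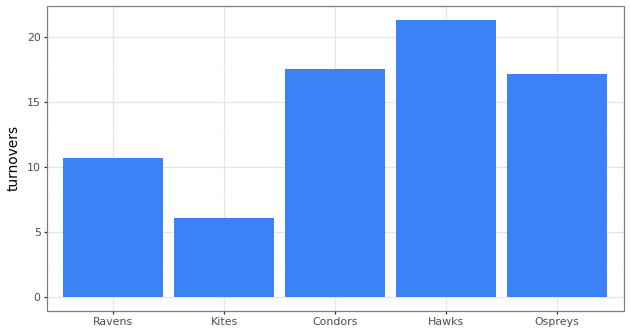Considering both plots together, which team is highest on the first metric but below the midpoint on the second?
Chart 2 median turnovers ≈ 18; below-median teams: Ravens, Kites. Among those, Kites has the highest points scored (≈ 120).

Kites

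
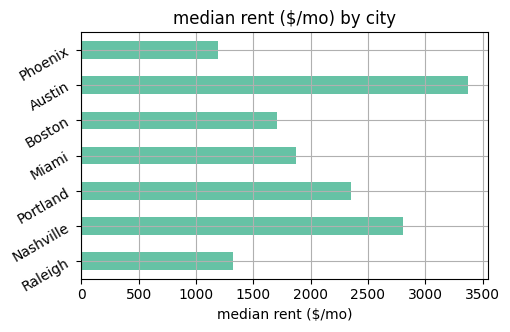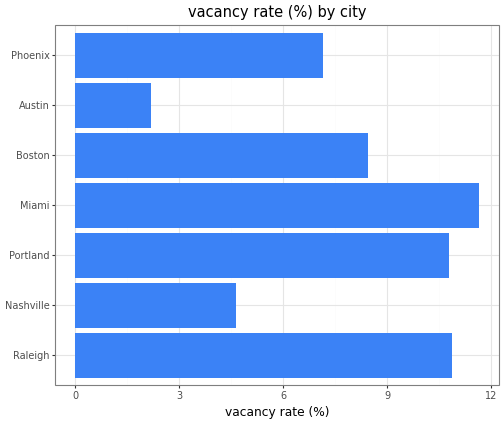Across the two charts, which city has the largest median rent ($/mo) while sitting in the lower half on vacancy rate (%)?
Chart 2 median vacancy rate (%) ≈ 8; below-median cities: Nashville, Austin, Phoenix. Among those, Austin has the highest median rent ($/mo) (≈ 3500).

Austin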